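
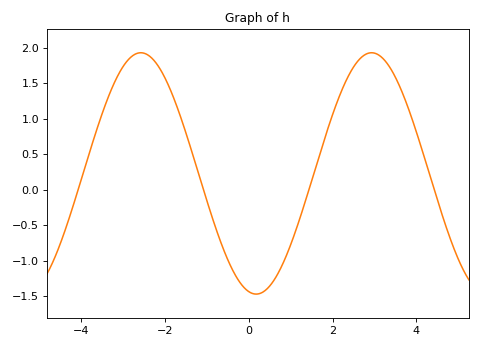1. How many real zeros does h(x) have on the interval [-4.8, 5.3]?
4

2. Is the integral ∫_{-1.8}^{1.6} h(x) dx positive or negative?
negative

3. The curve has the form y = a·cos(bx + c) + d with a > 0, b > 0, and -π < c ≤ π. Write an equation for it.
y = 1.7cos(1.1x + 2.9) + 0.23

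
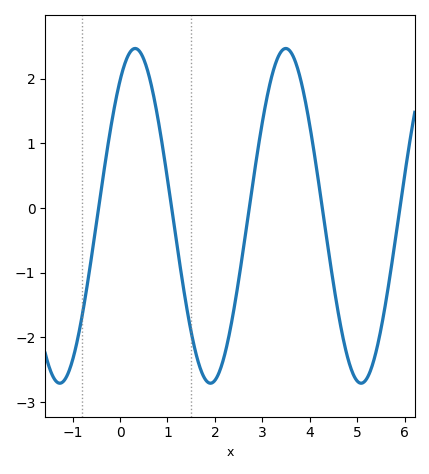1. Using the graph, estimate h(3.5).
2.5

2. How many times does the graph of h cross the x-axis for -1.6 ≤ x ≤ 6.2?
5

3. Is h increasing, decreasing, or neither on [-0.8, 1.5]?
neither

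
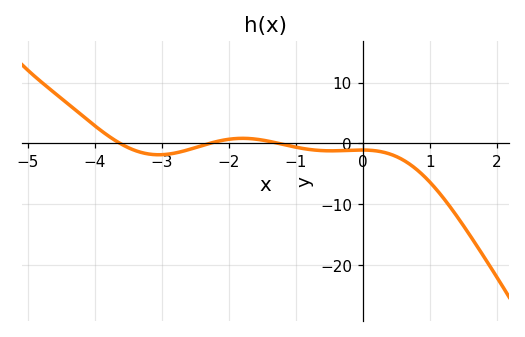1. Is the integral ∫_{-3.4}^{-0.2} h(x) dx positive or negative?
negative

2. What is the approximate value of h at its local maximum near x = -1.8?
0.848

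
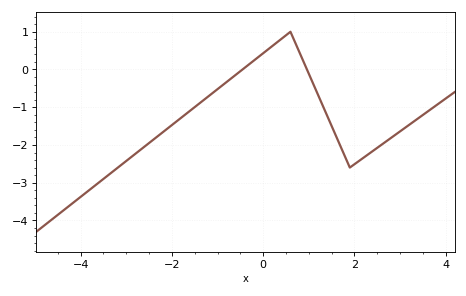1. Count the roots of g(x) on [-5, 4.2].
2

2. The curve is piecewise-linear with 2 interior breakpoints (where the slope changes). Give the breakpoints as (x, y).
(0.6, 1); (1.9, -2.6)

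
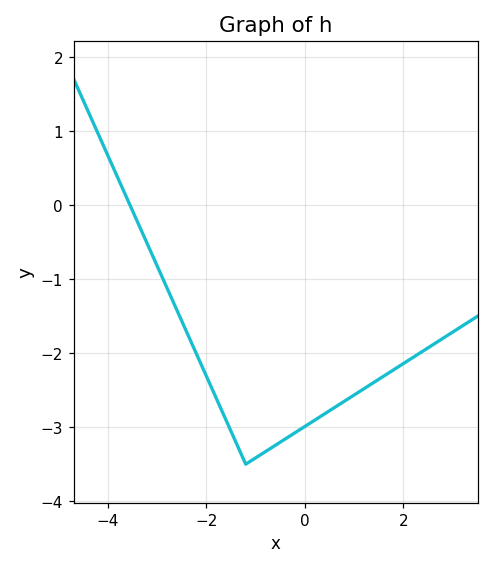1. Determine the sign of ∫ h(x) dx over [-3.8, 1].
negative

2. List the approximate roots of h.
-3.55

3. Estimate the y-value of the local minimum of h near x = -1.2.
-3.5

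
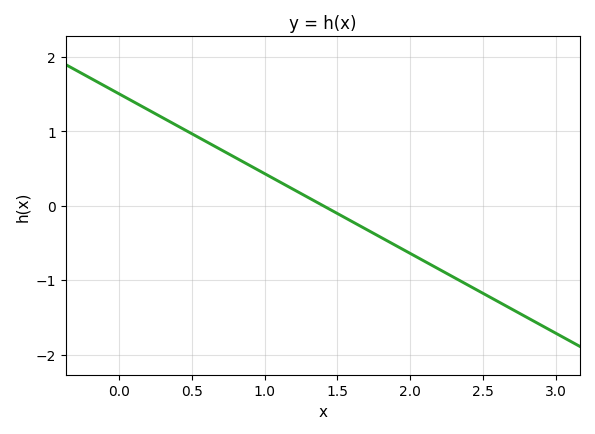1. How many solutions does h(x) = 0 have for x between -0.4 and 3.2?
1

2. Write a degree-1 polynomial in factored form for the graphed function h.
y = -1.07(x - 1.4)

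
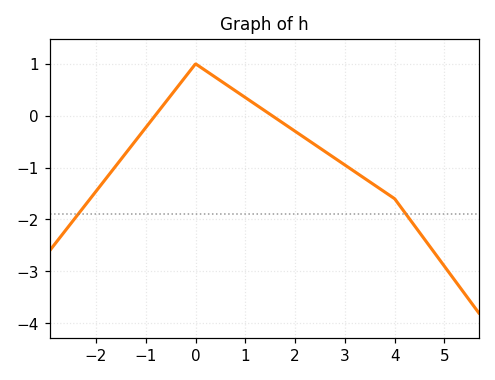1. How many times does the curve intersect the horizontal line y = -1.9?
2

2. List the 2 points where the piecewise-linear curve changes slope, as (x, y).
(0, 1); (4, -1.6)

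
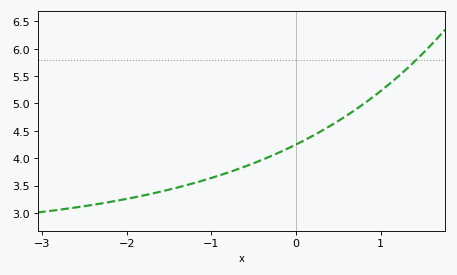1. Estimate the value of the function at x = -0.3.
4.05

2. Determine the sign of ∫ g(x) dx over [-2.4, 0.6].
positive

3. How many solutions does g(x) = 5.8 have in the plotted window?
1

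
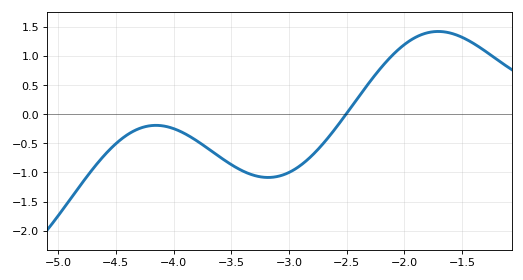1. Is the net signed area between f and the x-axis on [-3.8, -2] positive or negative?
negative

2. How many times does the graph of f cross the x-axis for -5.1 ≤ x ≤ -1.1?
1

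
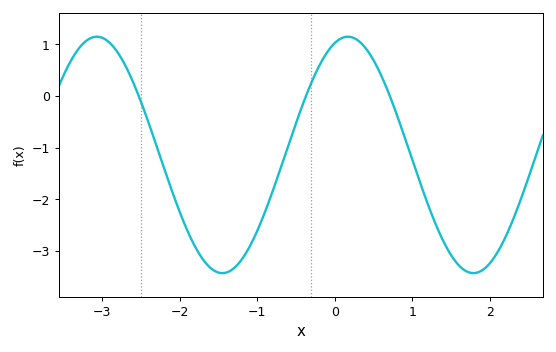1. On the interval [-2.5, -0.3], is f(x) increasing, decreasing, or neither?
neither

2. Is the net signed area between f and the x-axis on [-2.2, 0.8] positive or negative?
negative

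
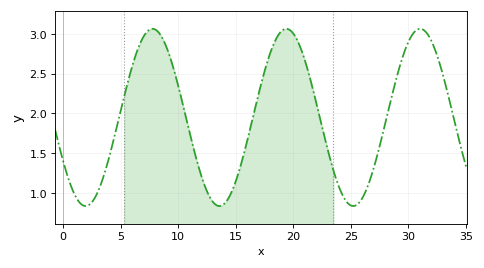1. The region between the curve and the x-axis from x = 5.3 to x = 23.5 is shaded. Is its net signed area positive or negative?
positive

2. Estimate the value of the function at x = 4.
1.45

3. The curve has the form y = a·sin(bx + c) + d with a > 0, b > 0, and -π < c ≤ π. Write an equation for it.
y = 1.11sin(0.54x - 2.6) + 1.95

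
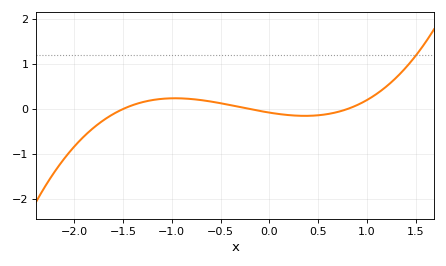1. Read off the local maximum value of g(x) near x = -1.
0.238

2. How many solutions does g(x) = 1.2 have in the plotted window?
1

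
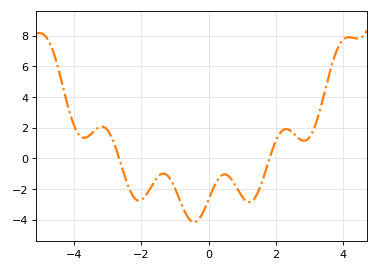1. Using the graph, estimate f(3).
1.4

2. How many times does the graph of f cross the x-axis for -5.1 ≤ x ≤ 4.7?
2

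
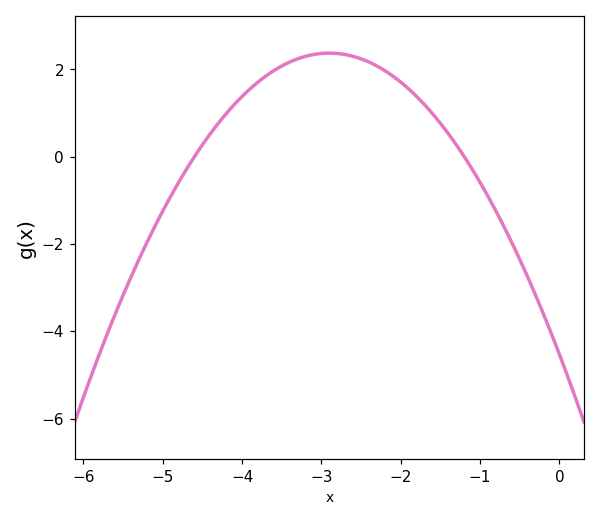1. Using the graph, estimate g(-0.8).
-1.2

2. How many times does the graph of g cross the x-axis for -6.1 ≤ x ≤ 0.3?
2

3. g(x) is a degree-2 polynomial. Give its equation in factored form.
y = -0.82(x + 4.6)(x + 1.2)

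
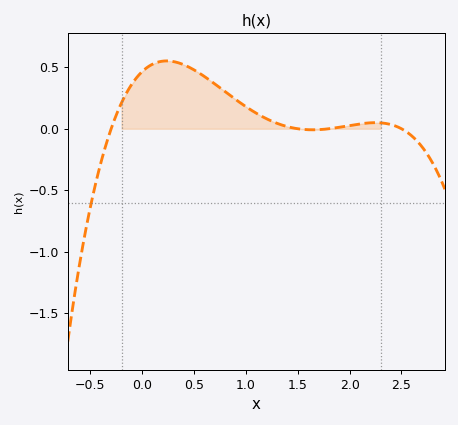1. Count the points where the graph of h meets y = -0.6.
1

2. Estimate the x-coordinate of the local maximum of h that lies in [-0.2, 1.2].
0.25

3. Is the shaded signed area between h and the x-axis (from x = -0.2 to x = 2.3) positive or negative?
positive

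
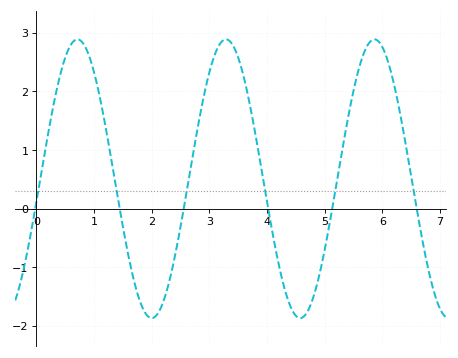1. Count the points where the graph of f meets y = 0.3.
6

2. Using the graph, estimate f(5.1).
-0.18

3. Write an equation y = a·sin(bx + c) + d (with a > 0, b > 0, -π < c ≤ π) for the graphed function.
y = 2.38sin(2.44x - 0.172) + 0.51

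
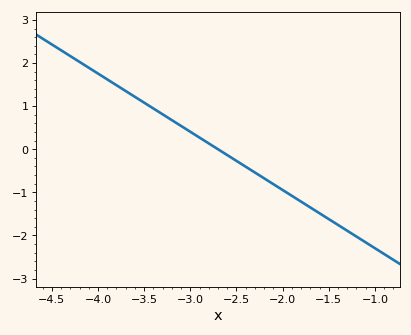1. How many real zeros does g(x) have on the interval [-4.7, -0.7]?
1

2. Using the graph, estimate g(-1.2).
-2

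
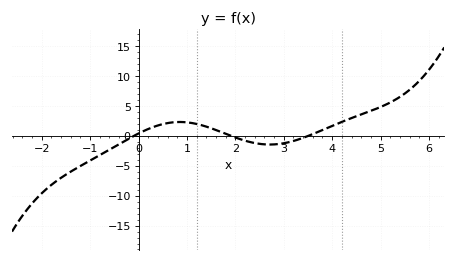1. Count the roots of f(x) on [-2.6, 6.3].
3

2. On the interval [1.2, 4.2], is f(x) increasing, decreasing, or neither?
neither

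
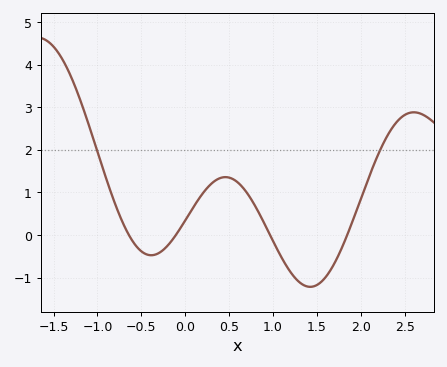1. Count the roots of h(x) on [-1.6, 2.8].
4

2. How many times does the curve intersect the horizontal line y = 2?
2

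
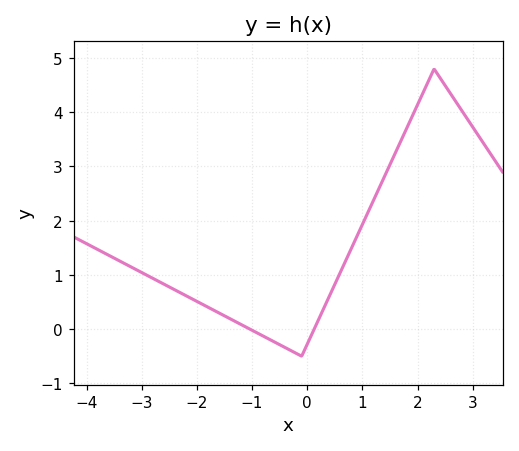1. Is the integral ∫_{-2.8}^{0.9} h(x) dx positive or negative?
positive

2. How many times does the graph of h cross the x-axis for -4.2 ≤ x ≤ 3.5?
2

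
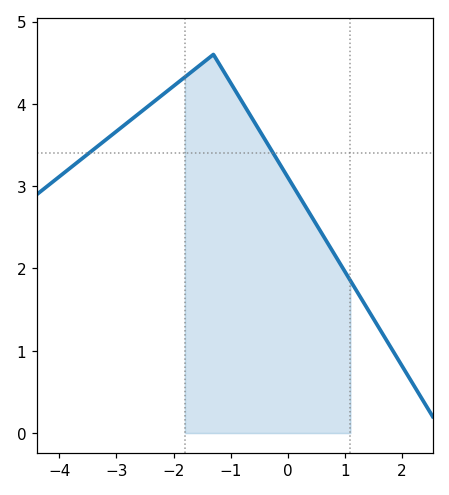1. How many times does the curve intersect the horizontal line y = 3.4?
2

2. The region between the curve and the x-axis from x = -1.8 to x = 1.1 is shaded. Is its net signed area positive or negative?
positive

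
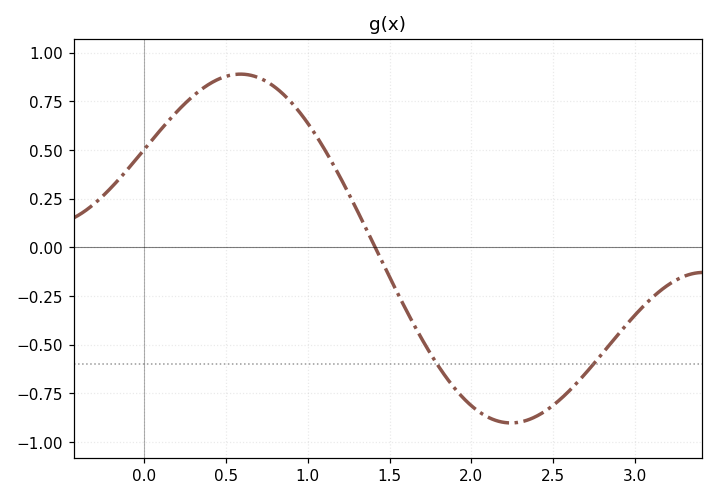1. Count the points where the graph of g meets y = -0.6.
2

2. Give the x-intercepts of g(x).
1.4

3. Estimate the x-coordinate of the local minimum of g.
2.2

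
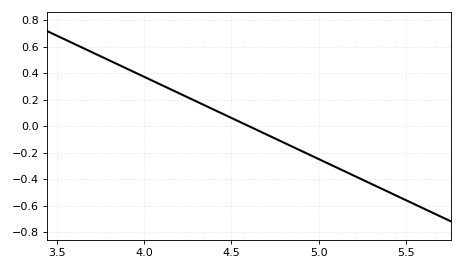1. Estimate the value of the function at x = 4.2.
0.248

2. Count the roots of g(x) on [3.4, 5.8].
1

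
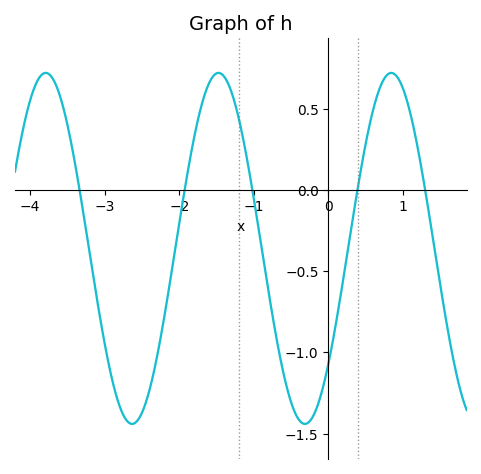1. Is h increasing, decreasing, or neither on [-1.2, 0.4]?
neither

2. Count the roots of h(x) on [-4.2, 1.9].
5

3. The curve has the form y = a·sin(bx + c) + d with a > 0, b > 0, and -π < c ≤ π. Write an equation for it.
y = 1.08sin(2.71x - 0.72) - 0.36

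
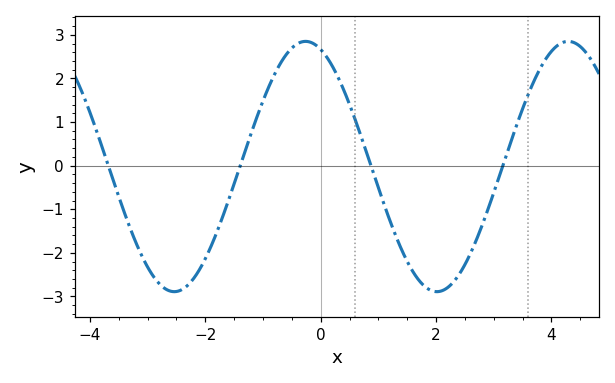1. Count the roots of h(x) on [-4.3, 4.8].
4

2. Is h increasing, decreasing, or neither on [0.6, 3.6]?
neither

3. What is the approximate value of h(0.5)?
1.4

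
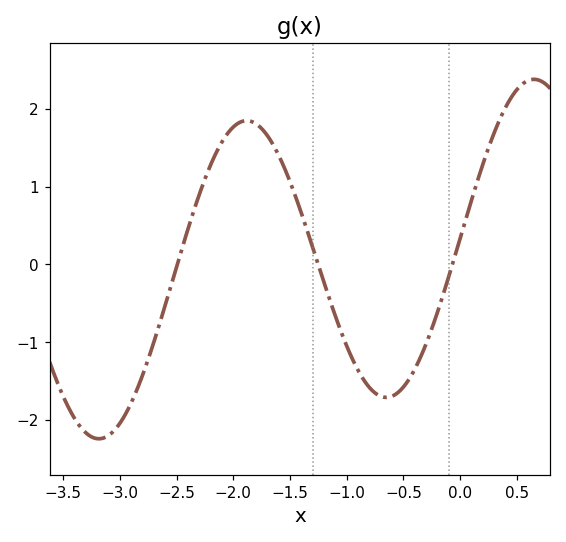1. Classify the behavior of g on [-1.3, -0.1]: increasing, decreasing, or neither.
neither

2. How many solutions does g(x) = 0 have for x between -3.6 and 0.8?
3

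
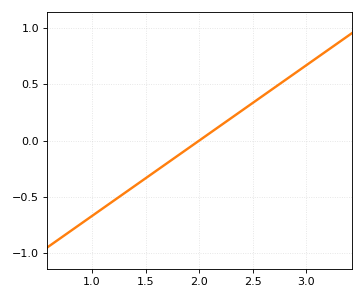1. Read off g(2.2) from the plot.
0.134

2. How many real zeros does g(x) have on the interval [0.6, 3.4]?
1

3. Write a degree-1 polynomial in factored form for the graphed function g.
y = 0.67(x - 2)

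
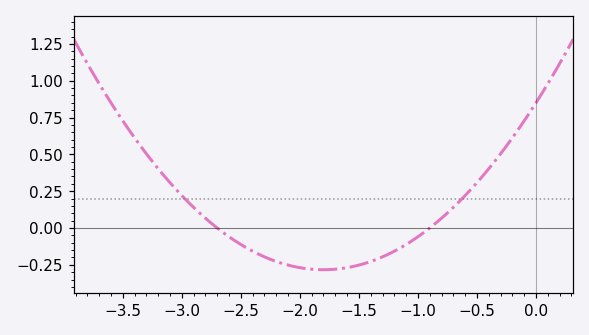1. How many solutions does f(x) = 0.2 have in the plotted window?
2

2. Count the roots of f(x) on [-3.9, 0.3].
2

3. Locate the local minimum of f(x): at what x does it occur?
-1.8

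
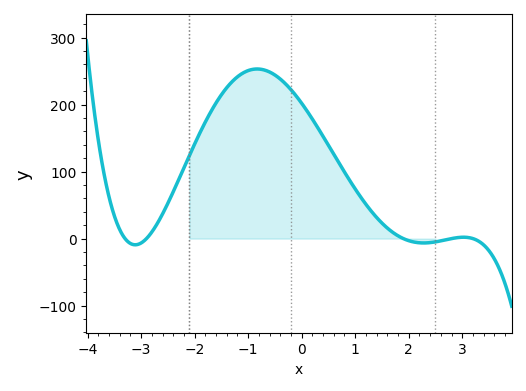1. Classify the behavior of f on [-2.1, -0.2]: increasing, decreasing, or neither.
neither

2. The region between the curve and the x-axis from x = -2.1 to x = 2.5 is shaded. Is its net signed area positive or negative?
positive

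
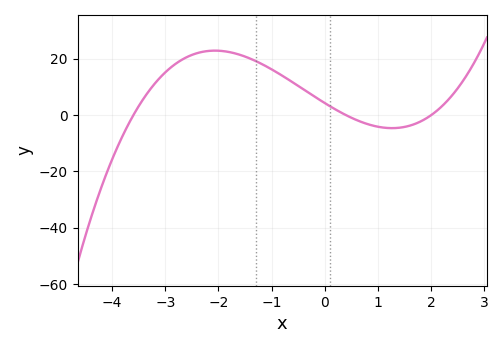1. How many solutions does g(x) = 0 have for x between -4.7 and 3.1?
3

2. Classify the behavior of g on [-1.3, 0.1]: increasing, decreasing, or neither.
decreasing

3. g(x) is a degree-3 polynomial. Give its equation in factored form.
y = 1.49(x + 3.6)(x - 0.4)(x - 2)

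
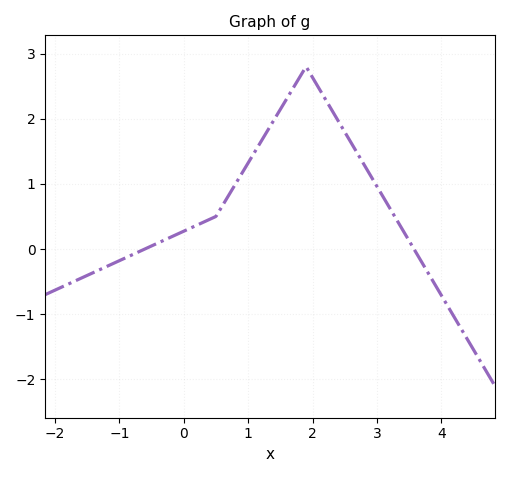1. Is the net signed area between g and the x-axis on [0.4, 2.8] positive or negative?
positive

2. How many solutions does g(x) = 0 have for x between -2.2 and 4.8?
2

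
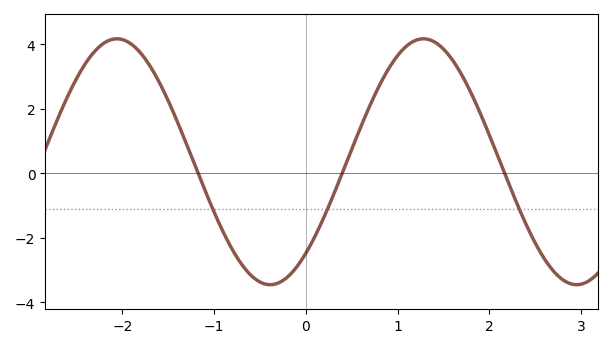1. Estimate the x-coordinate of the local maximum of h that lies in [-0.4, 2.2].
1.3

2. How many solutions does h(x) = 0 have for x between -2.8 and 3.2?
3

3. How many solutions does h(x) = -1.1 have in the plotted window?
3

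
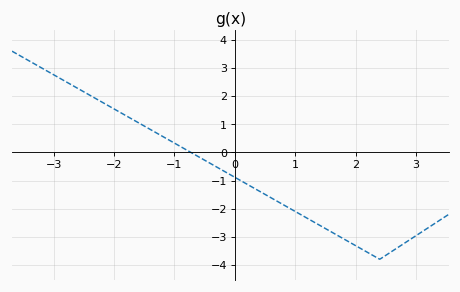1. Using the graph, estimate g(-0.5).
-0.275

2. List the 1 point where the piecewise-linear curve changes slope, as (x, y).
(2.4, -3.8)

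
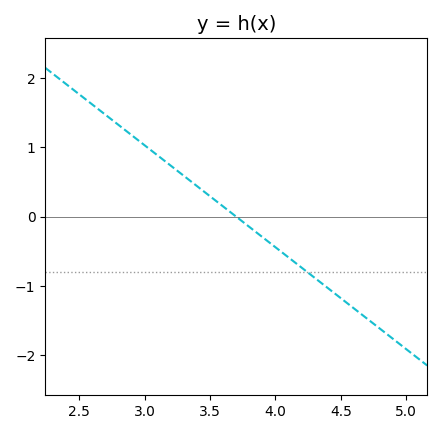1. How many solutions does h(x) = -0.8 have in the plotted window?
1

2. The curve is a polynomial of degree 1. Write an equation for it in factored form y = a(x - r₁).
y = -1.47(x - 3.7)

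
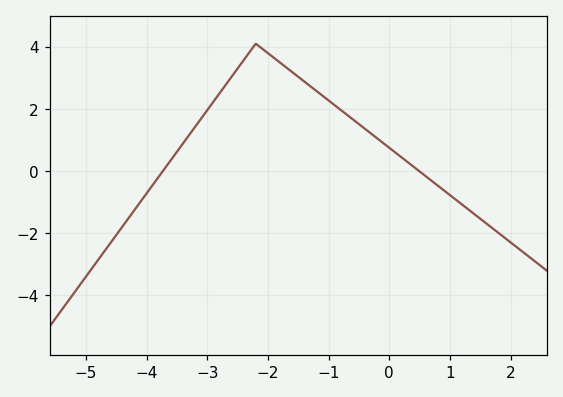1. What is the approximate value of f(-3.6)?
0.4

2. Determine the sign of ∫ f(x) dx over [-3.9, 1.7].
positive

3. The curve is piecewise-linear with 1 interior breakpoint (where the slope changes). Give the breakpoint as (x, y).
(-2.2, 4.1)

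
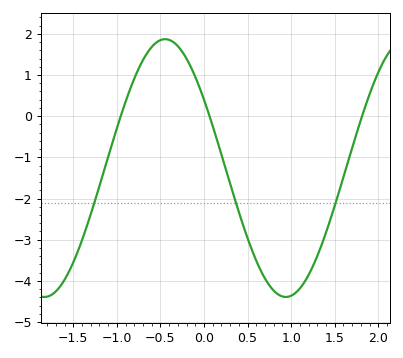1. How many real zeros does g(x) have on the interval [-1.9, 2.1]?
3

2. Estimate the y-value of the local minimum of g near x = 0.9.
-4.4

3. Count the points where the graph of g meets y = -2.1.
3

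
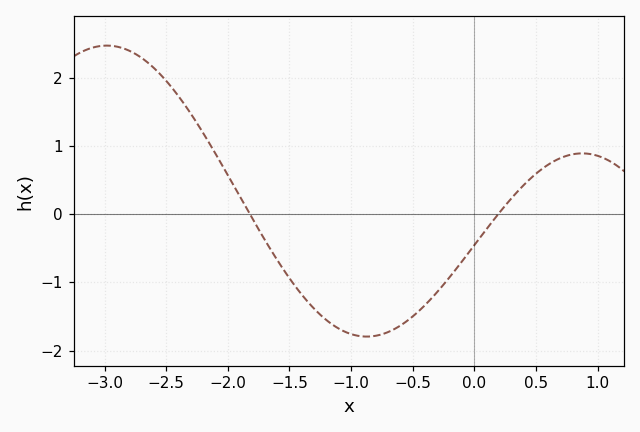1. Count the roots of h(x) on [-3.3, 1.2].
2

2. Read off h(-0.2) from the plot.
-0.92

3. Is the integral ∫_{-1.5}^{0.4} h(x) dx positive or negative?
negative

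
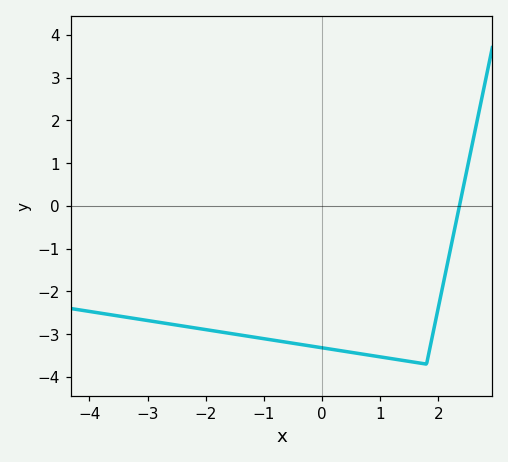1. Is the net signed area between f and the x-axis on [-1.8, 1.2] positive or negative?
negative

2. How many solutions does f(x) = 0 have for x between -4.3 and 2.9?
1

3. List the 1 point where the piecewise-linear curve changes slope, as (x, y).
(1.8, -3.7)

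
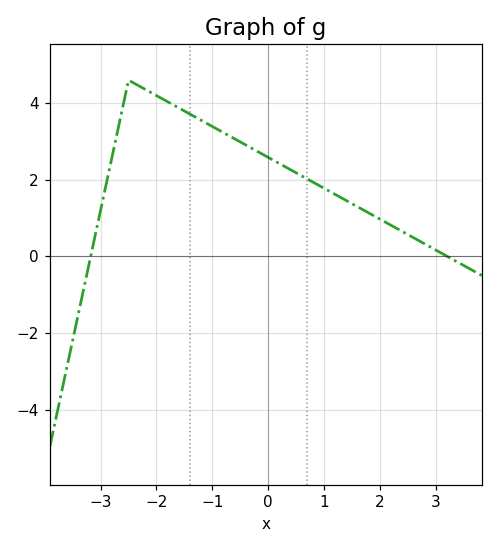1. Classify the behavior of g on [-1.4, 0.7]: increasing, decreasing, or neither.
decreasing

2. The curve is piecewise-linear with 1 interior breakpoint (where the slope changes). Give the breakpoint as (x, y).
(-2.5, 4.6)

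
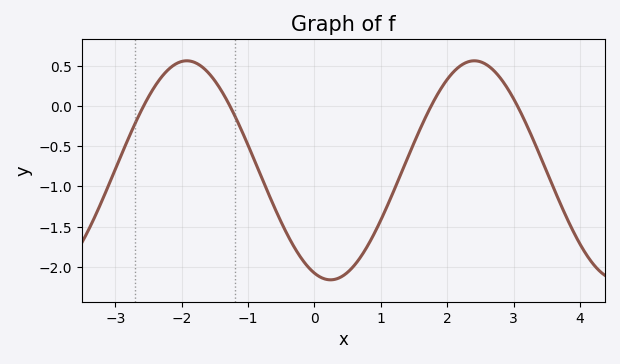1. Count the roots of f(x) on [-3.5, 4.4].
4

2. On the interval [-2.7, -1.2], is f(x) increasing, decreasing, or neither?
neither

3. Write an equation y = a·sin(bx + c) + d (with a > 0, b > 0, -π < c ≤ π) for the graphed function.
y = 1.36sin(1.4x - 1.9) - 0.8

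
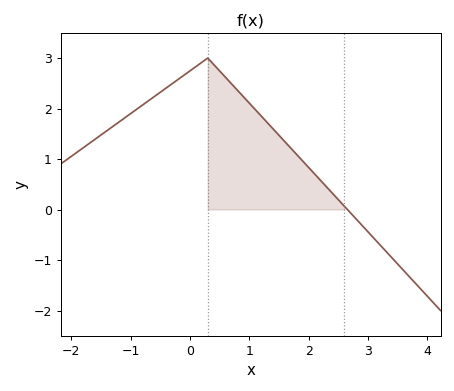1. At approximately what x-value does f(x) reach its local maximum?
0.299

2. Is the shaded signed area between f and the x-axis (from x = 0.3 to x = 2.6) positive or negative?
positive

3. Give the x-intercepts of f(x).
2.65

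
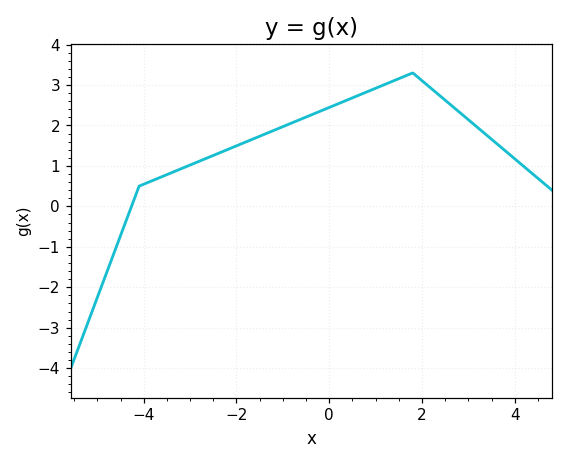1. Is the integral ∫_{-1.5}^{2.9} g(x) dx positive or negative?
positive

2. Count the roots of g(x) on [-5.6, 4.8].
1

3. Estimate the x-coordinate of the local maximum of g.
1.8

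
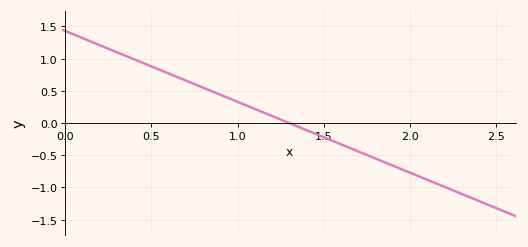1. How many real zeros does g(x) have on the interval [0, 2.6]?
1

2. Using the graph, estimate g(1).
0.33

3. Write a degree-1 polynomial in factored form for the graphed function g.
y = -1.1(x - 1.3)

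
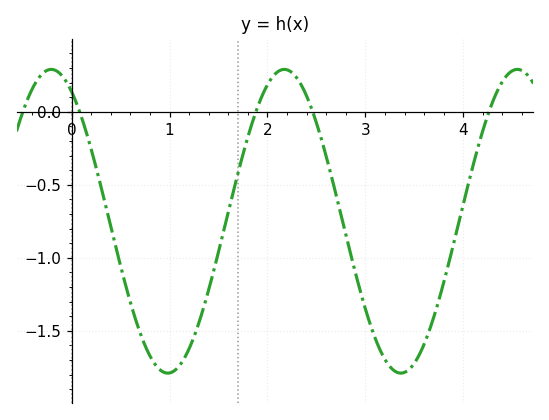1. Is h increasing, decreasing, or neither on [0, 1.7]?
neither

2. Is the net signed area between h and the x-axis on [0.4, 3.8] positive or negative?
negative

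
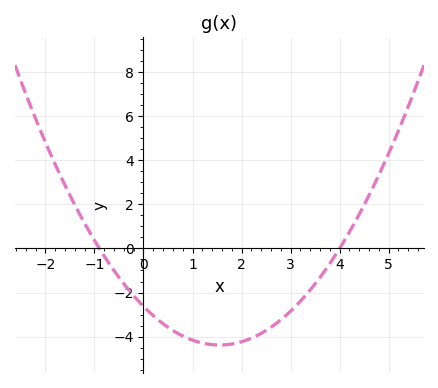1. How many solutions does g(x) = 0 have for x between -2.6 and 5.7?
2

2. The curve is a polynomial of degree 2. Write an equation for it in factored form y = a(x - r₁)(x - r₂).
y = 0.73(x + 0.9)(x - 4)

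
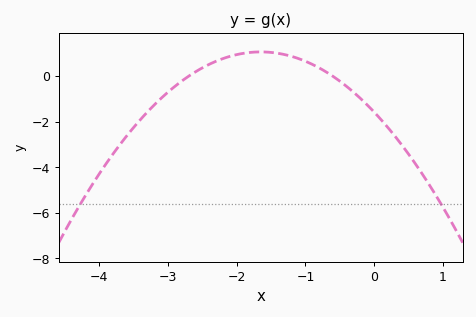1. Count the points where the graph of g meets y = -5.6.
2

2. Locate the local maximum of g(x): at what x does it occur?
-1.7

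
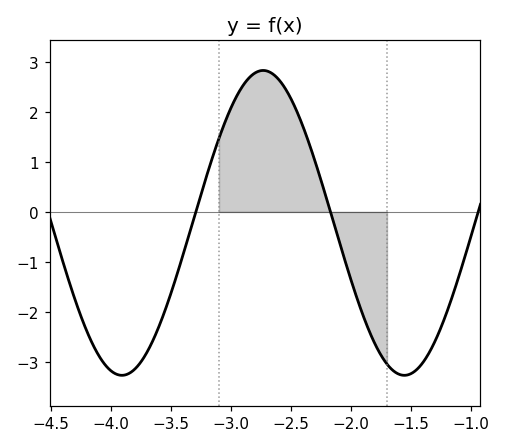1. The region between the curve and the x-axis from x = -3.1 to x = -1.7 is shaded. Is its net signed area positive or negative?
positive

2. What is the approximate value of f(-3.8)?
-3.1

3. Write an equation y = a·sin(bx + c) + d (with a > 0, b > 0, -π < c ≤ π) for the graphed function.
y = 3.05sin(2.7x + 2.6) - 0.22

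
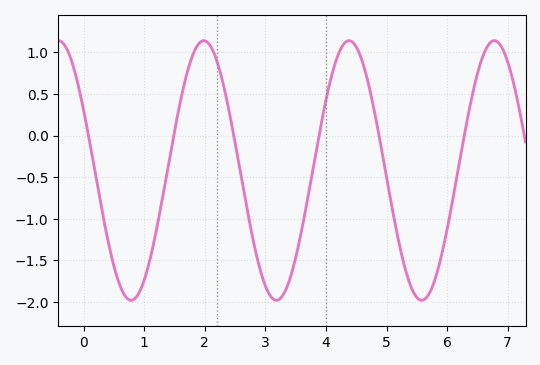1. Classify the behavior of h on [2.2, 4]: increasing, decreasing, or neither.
neither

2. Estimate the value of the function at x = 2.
1.15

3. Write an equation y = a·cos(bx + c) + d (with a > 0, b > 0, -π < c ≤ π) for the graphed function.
y = 1.56cos(2.6x + 1.1) - 0.42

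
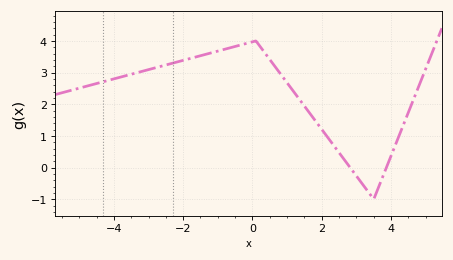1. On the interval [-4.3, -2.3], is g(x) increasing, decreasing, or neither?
increasing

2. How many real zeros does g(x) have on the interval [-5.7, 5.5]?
2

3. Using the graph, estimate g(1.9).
1.35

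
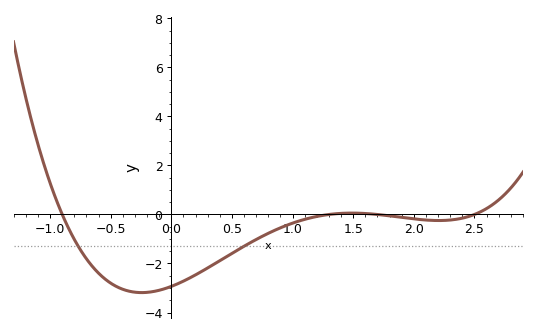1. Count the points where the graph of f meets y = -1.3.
2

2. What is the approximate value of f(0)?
-2.93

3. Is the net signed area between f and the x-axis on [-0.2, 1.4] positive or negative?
negative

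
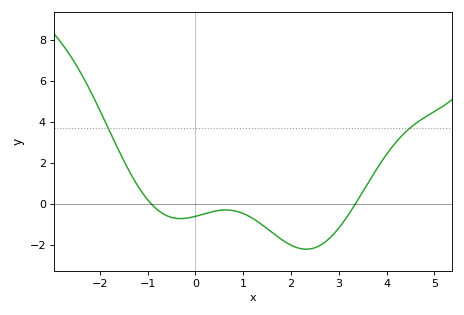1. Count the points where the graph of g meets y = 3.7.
2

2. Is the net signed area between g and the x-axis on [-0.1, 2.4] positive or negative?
negative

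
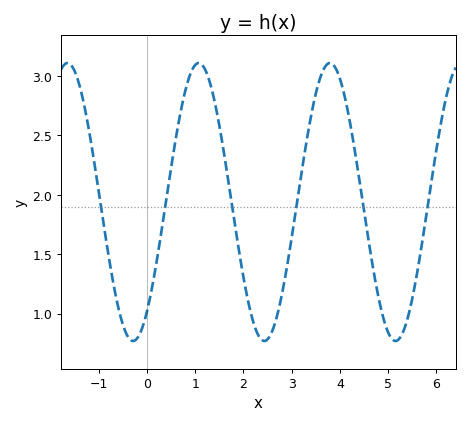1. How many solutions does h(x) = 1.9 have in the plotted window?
6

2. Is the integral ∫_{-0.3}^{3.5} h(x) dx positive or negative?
positive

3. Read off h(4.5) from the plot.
1.87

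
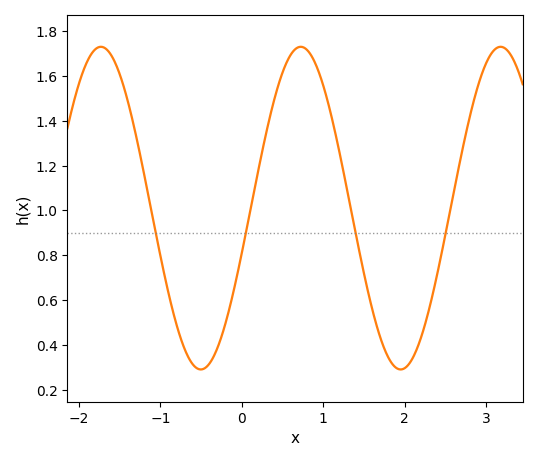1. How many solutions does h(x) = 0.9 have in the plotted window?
4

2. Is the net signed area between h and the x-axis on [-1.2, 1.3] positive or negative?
positive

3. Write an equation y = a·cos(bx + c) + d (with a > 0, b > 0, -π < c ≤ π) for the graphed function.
y = 0.72cos(2.6x - 1.9) + 1.01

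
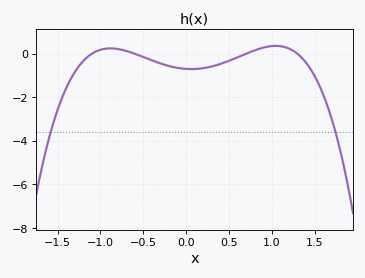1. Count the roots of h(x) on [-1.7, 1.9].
4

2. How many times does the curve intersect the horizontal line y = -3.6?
2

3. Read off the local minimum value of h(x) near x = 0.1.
-0.705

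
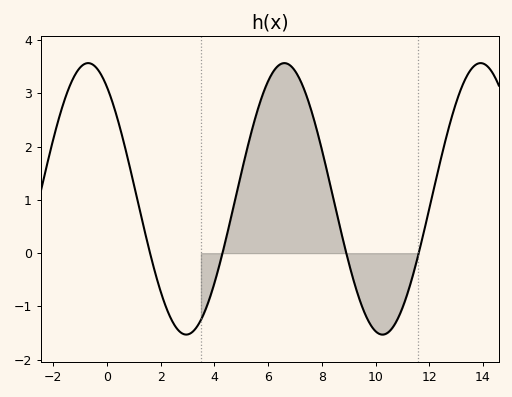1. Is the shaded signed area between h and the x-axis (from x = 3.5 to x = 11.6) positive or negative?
positive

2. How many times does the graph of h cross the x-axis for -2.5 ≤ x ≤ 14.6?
4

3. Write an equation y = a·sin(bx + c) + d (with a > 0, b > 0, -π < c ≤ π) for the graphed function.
y = 2.55sin(0.86x + 2.2) + 1.02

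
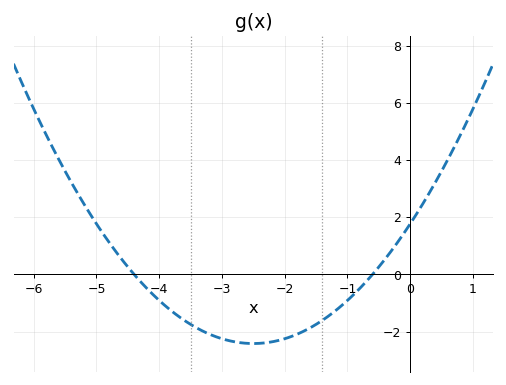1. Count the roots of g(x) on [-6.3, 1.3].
2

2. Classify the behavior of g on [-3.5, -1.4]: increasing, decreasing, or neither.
neither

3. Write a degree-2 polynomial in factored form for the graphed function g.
y = 0.67(x + 4.4)(x + 0.6)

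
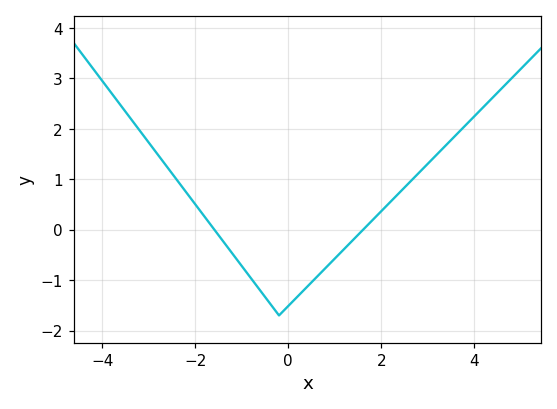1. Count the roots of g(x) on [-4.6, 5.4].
2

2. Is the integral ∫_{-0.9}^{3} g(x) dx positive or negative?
negative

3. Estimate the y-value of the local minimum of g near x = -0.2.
-1.7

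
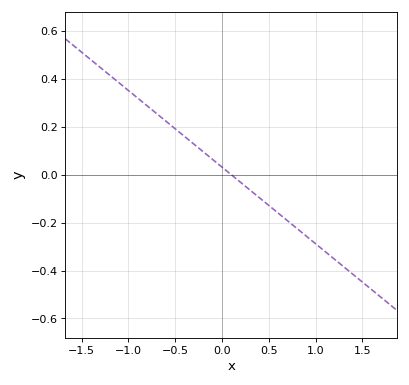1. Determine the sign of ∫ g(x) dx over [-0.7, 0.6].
positive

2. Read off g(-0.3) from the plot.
0.128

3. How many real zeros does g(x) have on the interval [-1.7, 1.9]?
1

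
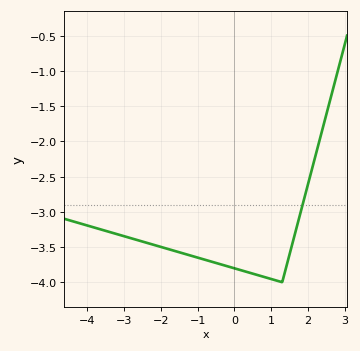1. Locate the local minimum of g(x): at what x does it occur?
1.2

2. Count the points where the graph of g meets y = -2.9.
1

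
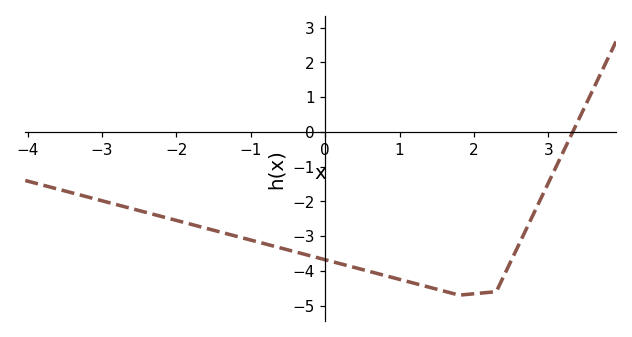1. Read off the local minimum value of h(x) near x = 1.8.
-4.7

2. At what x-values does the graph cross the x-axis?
3.4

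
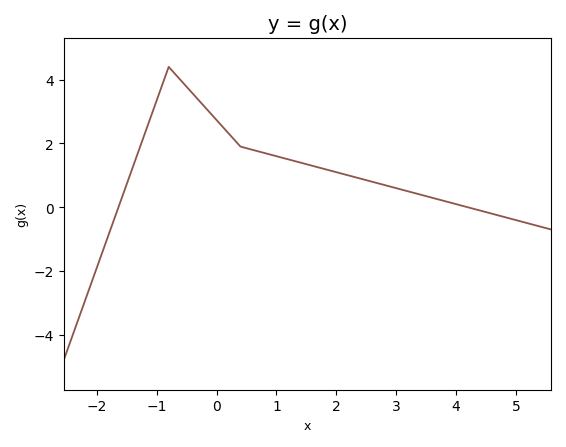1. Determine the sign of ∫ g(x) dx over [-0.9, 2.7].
positive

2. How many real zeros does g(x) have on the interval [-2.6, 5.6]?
2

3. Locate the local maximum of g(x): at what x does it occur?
-0.8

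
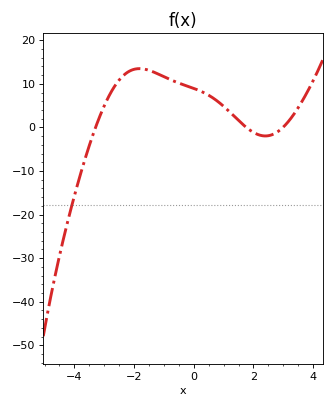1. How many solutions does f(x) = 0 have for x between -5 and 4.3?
3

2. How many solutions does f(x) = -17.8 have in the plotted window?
1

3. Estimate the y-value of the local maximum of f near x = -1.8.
13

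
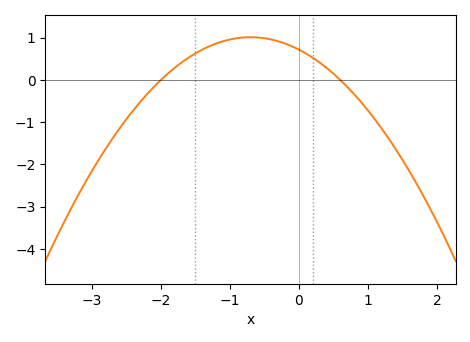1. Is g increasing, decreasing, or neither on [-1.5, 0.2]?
neither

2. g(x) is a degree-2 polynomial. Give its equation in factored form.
y = -0.6(x + 2)(x - 0.6)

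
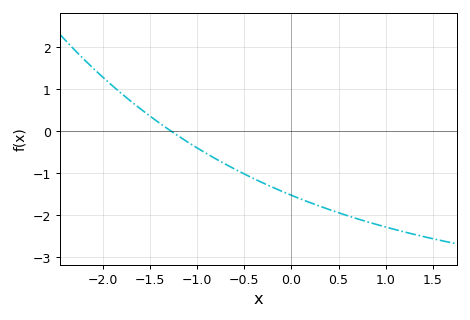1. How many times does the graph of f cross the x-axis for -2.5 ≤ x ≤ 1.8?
1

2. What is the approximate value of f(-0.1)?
-1.43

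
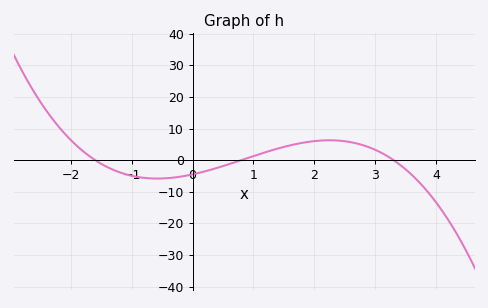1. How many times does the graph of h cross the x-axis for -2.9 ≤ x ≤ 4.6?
3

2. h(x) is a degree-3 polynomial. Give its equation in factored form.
y = -1.07(x + 1.6)(x - 0.8)(x - 3.3)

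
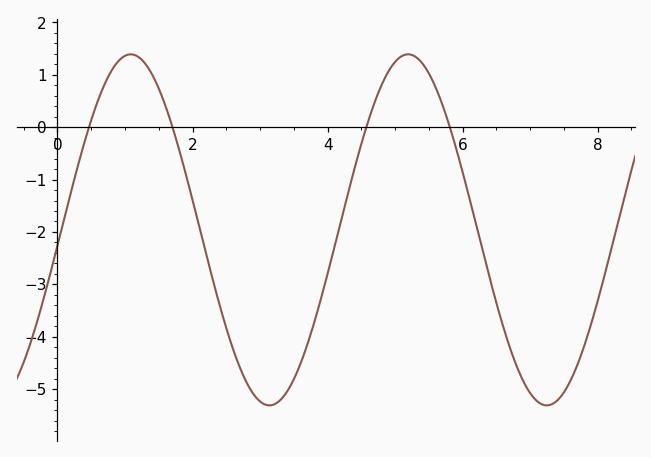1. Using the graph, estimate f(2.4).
-3.4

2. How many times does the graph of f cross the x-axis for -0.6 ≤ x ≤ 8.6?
4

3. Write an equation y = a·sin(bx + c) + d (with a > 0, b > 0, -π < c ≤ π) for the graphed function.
y = 3.35sin(1.5x - 0.09) - 1.96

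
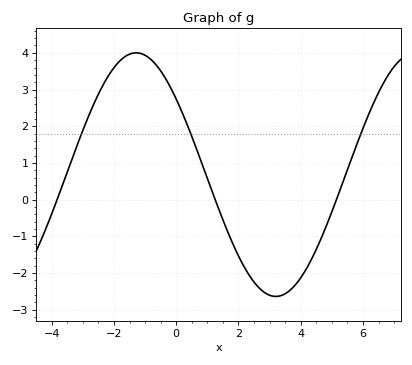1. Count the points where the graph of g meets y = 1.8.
3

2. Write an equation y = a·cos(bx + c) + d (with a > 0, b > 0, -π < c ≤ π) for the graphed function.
y = 3.32cos(0.7x + 0.9) + 0.68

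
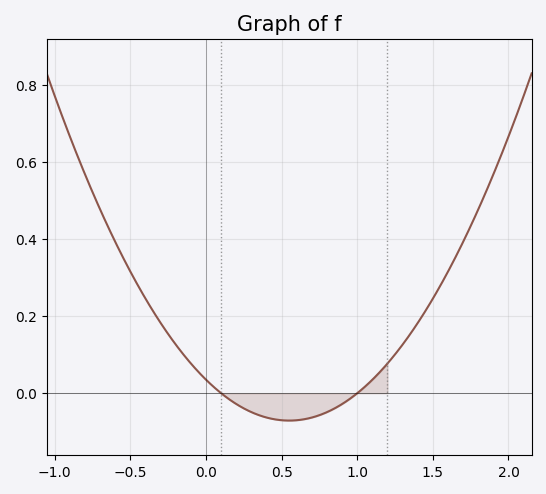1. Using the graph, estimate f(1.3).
0.126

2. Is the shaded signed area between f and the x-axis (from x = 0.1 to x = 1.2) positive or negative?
negative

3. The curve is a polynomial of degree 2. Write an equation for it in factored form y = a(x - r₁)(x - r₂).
y = 0.35(x - 0.1)(x - 1)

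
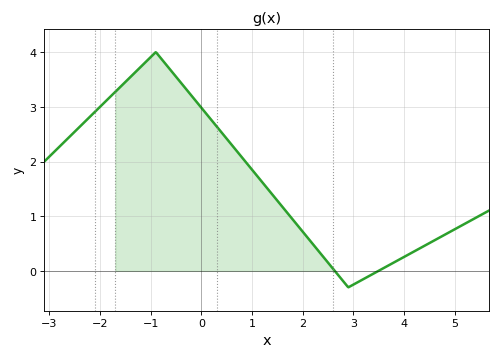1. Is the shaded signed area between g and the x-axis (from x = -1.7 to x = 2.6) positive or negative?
positive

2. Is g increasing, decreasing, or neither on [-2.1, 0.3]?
neither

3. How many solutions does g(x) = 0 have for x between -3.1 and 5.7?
2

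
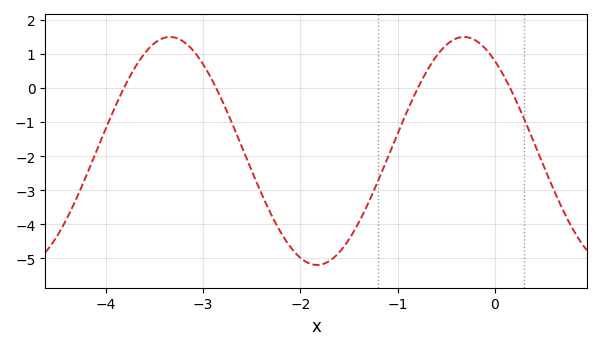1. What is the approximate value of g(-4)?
-1.2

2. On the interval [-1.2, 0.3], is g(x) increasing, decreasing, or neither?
neither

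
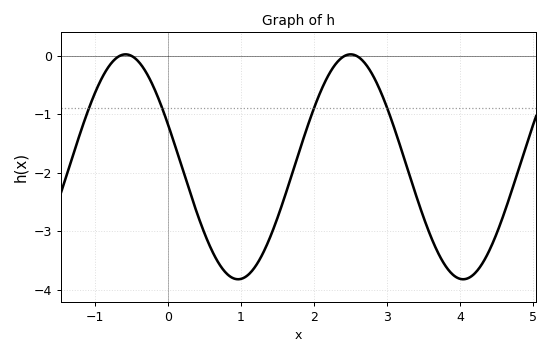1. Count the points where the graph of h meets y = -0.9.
4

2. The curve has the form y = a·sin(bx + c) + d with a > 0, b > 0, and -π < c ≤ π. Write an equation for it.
y = 1.92sin(2x + 2.8) - 1.9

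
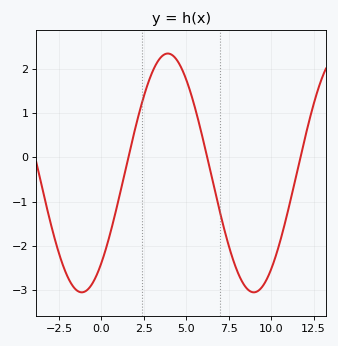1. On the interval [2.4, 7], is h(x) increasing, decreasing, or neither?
neither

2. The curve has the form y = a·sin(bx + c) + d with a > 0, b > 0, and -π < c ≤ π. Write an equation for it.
y = 2.7sin(0.62x - 0.85) - 0.35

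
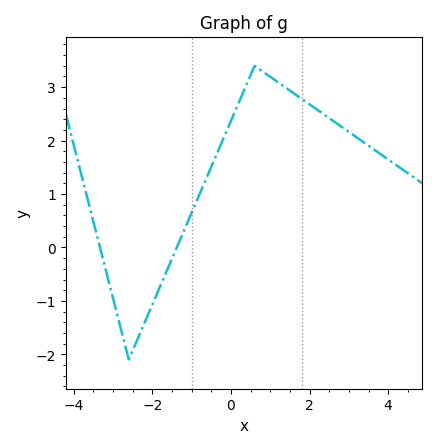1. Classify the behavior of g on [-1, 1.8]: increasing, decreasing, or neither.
neither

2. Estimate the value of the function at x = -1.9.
-0.897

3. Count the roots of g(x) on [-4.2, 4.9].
2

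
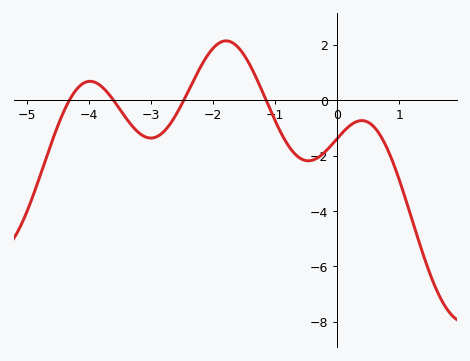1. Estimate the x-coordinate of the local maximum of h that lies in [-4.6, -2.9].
-4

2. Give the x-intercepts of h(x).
-4.3, -3.6, -2.5, -1.1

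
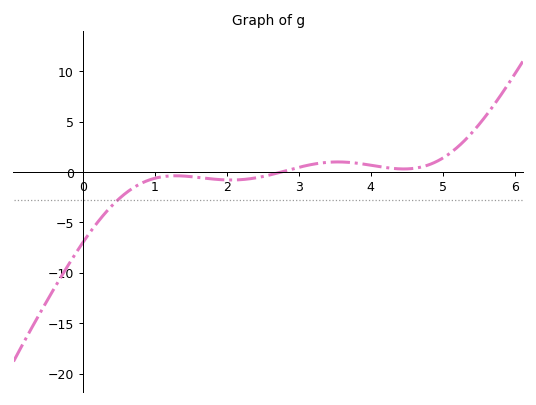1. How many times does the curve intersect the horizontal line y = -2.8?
1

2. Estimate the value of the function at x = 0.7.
-1.59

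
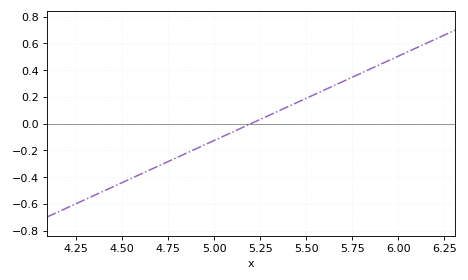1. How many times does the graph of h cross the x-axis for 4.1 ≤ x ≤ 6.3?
1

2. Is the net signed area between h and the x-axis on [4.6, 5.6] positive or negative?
negative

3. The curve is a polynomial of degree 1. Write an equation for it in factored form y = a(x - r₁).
y = 0.63(x - 5.2)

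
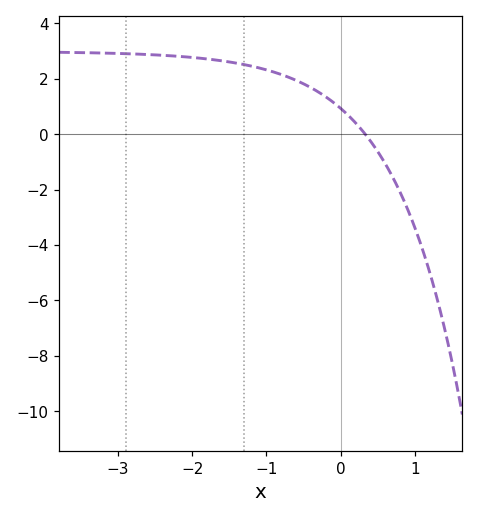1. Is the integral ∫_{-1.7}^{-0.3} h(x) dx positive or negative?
positive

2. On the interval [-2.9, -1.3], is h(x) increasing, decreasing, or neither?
decreasing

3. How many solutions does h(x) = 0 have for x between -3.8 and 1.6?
1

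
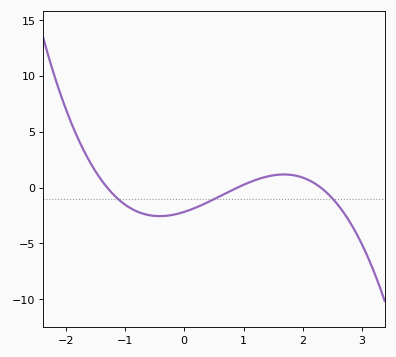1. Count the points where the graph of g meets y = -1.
3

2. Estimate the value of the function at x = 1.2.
0.5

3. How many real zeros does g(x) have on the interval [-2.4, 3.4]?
3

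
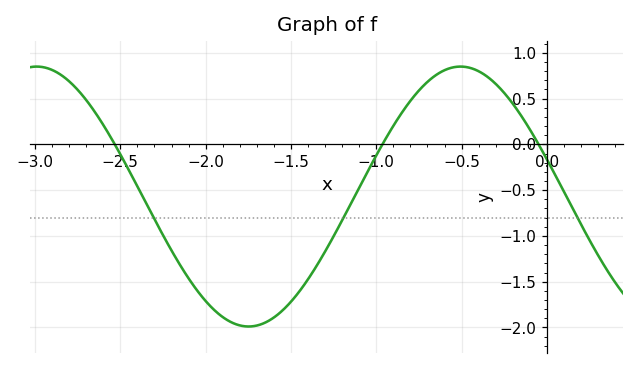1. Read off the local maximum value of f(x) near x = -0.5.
0.85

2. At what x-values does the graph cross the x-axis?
-2.55, -0.95, -0.05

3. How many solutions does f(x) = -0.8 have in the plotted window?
3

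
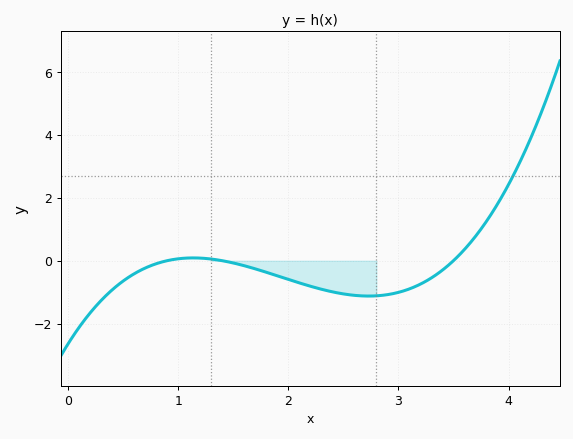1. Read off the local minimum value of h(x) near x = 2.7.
-1.12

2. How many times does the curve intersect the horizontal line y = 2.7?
1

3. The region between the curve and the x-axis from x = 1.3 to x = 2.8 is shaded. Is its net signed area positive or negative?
negative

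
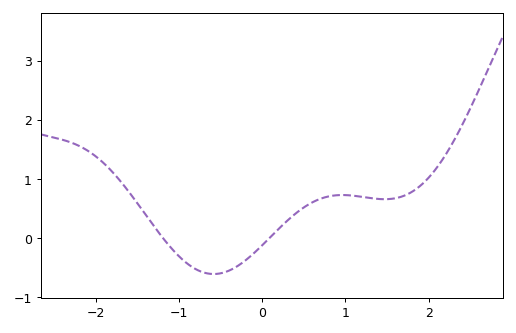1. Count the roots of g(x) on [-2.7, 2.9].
2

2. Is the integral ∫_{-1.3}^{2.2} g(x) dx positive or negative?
positive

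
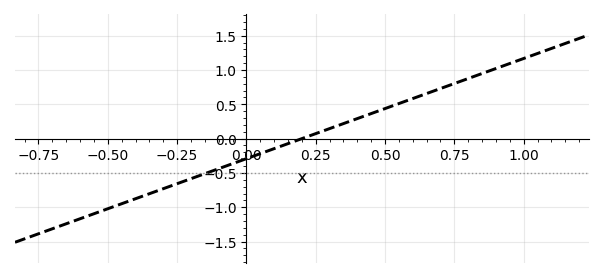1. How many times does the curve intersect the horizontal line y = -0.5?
1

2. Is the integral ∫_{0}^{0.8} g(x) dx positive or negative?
positive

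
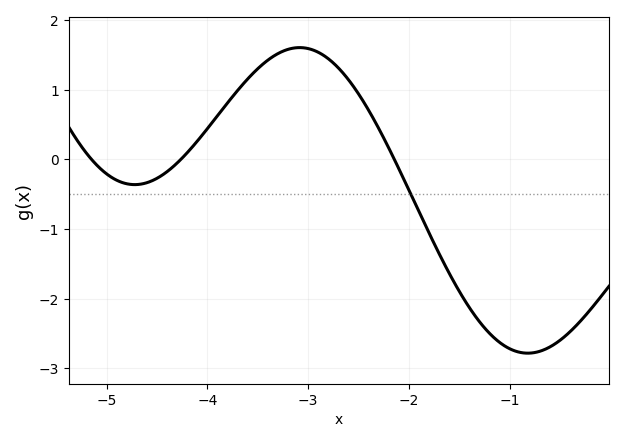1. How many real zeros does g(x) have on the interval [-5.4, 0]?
3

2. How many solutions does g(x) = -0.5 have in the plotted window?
1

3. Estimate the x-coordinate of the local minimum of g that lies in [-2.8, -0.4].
-0.8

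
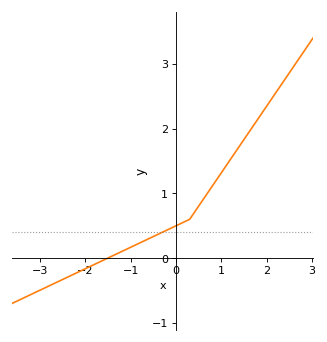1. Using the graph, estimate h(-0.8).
0.2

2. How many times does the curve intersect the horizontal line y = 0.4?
1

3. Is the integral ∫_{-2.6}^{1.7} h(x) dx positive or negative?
positive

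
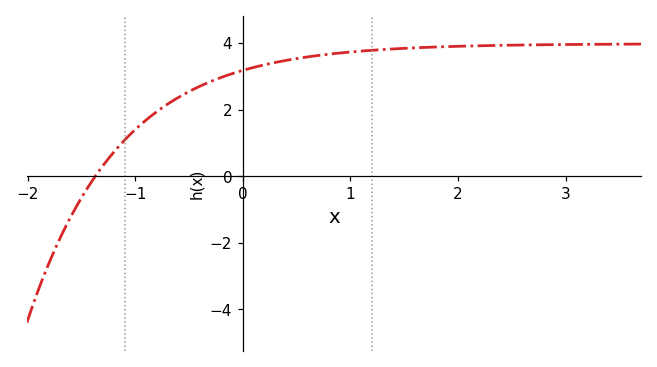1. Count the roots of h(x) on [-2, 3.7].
1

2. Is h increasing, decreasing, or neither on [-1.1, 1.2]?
increasing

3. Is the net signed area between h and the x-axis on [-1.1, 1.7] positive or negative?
positive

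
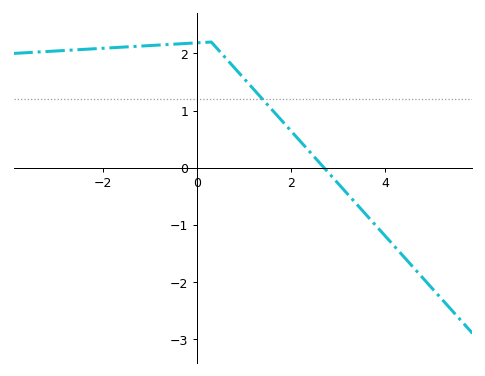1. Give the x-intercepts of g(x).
2.69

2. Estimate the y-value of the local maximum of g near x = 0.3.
2.2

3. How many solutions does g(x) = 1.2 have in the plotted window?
1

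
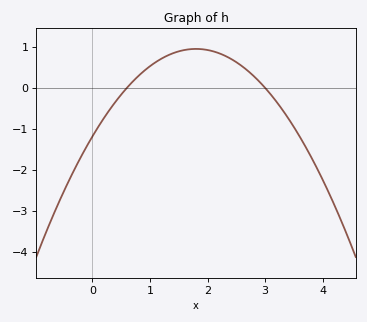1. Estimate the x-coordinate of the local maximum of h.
1.8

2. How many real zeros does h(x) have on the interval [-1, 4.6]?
2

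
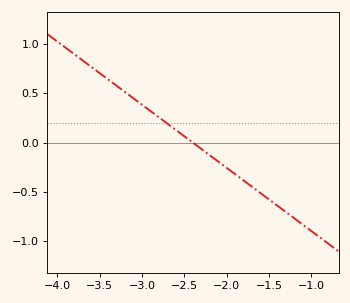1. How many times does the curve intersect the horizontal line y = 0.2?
1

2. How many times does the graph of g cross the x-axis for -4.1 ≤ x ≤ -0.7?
1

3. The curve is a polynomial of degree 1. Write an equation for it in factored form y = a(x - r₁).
y = -0.64(x + 2.4)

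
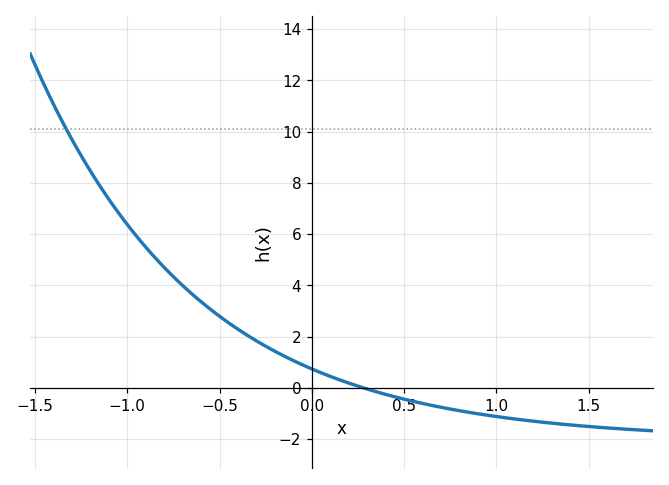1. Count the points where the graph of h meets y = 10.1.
1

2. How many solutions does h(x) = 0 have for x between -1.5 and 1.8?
1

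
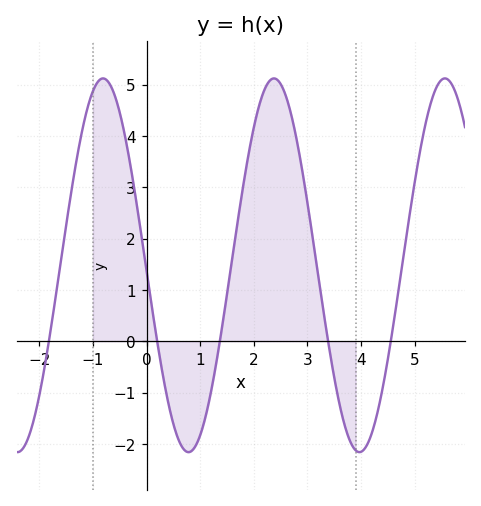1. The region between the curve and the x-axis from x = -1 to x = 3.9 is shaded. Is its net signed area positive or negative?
positive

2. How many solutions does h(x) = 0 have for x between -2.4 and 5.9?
5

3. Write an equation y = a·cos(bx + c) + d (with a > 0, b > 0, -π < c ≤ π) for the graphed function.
y = 3.64cos(2x + 1.6) + 1.48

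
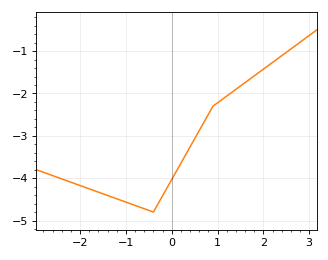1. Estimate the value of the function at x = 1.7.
-1.7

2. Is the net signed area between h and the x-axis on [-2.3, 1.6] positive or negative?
negative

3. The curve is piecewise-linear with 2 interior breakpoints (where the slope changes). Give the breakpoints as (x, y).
(-0.4, -4.8); (0.9, -2.3)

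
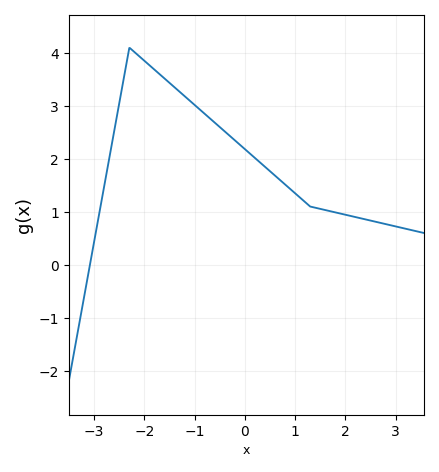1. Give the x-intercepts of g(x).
-3.1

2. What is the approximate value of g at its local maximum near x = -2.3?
4.1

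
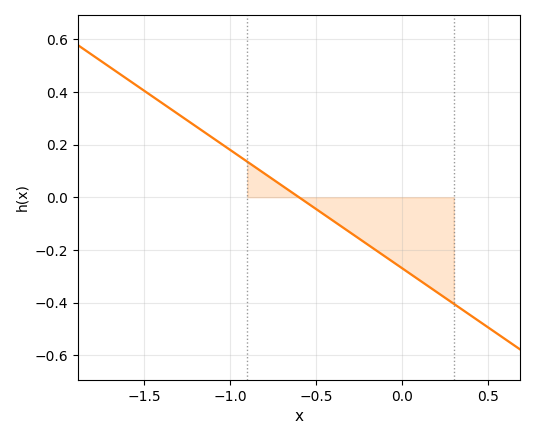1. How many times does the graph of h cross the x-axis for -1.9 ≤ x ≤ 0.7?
1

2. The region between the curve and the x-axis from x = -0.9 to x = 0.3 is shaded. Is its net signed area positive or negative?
negative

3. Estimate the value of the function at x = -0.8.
0.1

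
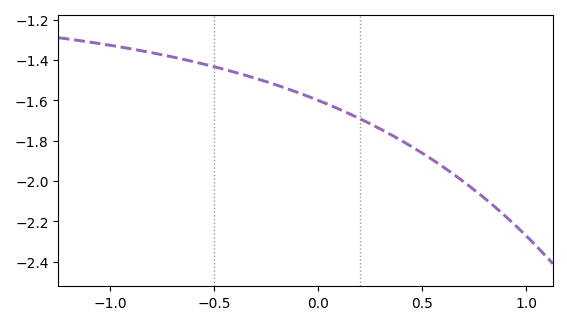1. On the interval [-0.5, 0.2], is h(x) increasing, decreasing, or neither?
decreasing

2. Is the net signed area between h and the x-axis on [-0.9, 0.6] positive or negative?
negative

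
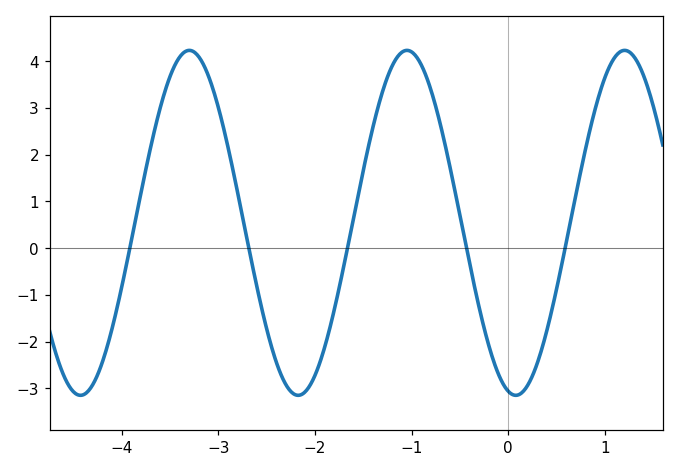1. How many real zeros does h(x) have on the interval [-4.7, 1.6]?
5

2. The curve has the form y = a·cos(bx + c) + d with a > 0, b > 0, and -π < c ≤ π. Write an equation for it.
y = 3.69cos(2.8x + 2.9) + 0.54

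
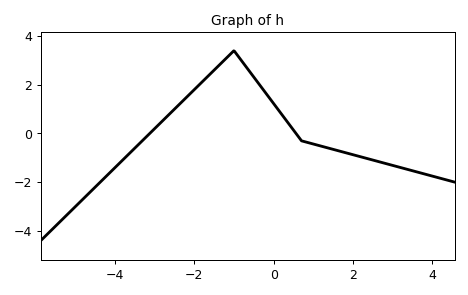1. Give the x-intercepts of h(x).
-3.2, 0.6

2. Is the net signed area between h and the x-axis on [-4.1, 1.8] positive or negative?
positive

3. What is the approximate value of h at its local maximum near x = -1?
3.4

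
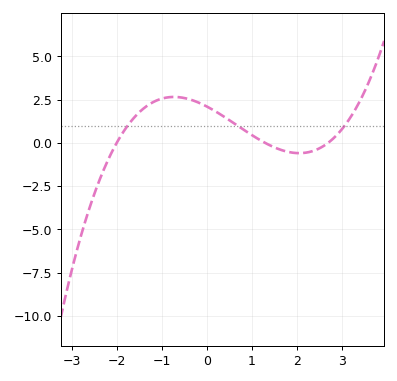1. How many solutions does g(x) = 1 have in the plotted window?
3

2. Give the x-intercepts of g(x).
-2, 1.3, 2.7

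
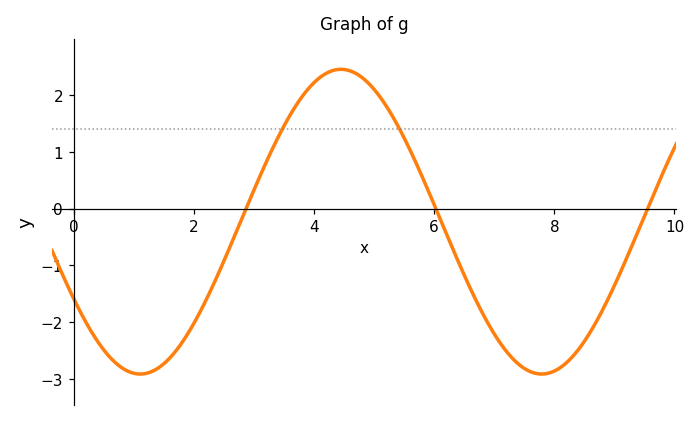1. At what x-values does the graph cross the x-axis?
2.8, 6, 9.6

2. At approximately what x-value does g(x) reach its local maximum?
4.4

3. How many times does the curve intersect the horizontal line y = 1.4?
2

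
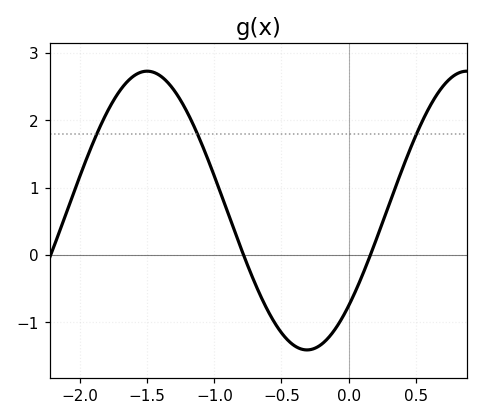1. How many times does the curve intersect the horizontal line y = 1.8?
3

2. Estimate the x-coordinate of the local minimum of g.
-0.311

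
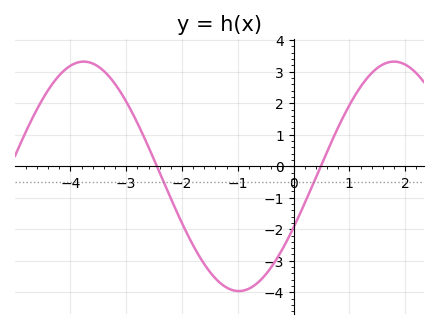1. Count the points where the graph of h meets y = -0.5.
2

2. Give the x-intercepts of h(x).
-2.45, 0.486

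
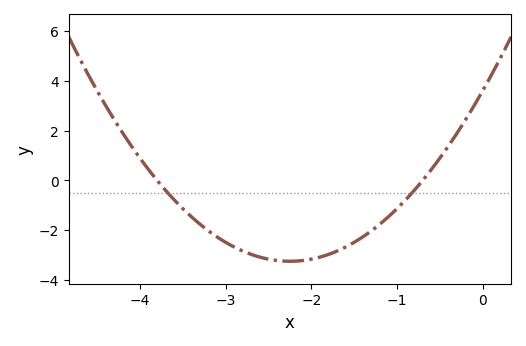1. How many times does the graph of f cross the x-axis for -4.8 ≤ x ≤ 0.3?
2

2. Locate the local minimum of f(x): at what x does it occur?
-2.2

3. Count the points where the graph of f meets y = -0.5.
2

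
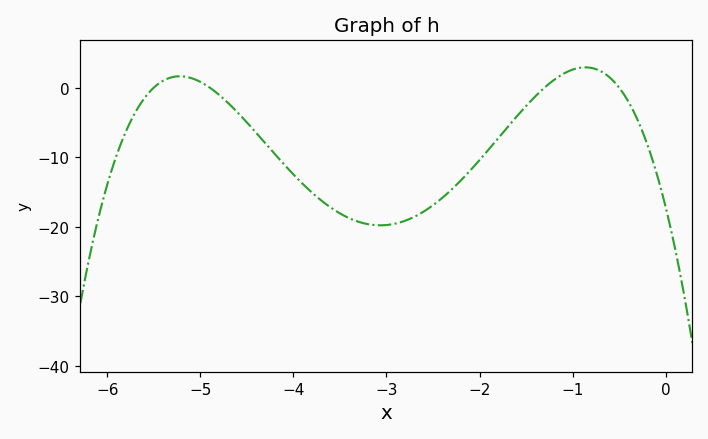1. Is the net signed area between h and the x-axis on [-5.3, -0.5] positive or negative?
negative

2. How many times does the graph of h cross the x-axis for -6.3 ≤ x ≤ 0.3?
4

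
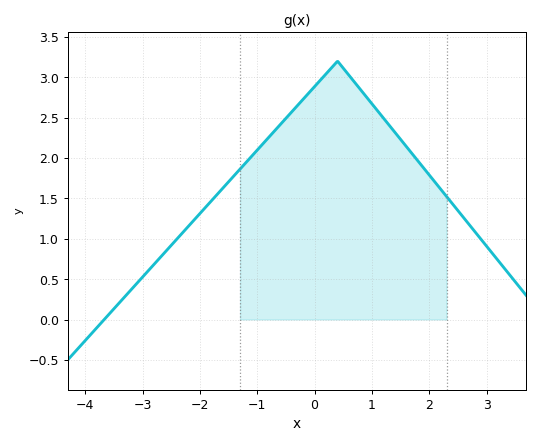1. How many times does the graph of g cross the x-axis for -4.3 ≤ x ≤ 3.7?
1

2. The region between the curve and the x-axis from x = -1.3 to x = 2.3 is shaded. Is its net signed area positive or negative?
positive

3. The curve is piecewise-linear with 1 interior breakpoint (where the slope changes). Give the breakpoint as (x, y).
(0.4, 3.2)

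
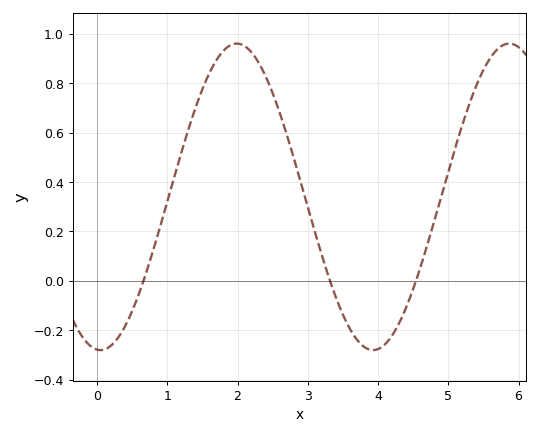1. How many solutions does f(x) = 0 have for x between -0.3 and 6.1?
3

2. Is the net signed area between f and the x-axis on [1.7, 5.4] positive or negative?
positive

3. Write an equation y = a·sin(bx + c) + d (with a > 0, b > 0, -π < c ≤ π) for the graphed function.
y = 0.62sin(1.62x - 1.65) + 0.34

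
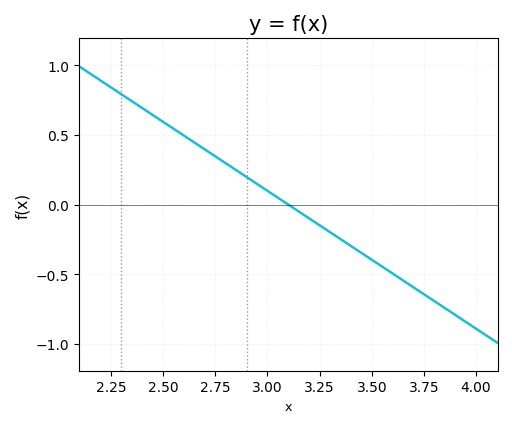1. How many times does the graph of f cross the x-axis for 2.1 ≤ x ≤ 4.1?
1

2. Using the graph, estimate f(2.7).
0.4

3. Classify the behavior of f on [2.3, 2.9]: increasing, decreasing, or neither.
decreasing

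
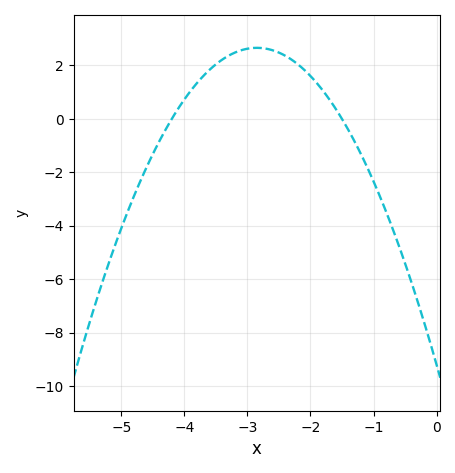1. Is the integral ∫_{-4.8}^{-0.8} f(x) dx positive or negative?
positive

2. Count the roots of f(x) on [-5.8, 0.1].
2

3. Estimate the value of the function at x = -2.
1.6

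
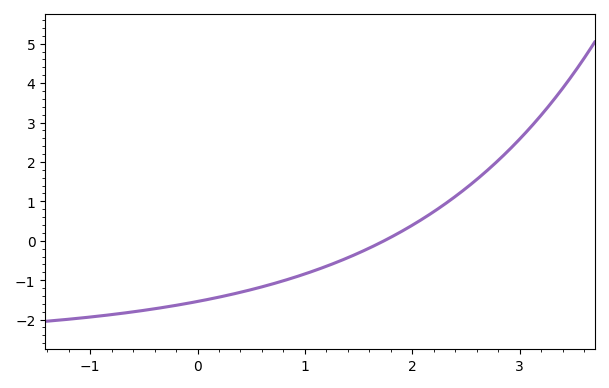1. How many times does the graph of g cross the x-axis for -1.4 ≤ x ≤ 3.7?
1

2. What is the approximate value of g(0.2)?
-1.43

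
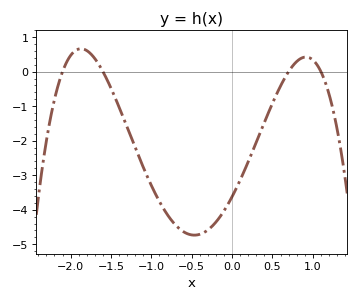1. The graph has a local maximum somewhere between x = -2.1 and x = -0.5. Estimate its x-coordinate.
-1.9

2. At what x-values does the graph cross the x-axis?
-2.1, -1.6, 0.7, 1.1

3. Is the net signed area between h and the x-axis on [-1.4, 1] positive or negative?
negative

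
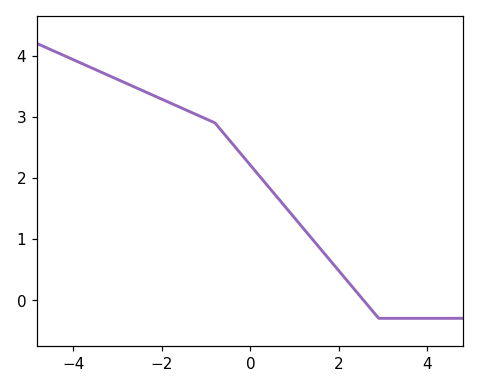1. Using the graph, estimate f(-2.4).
3.4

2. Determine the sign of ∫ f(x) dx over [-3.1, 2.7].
positive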